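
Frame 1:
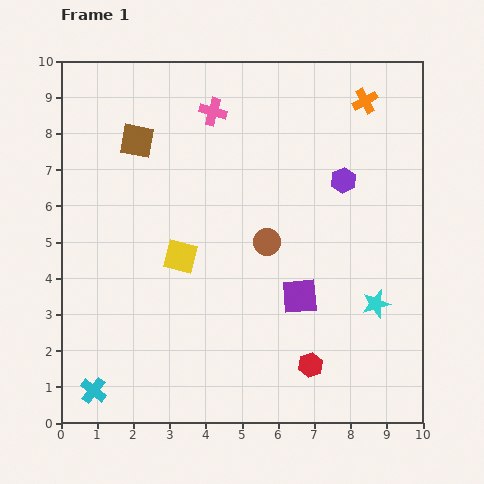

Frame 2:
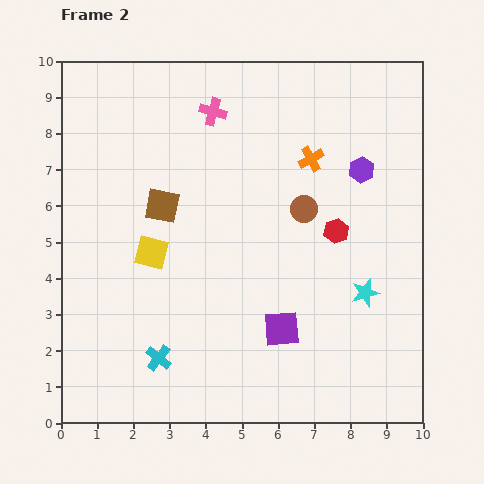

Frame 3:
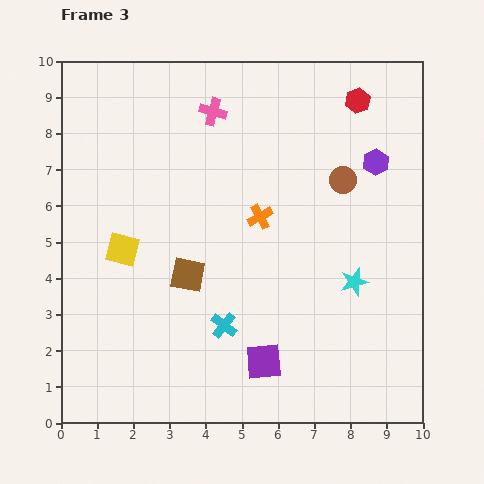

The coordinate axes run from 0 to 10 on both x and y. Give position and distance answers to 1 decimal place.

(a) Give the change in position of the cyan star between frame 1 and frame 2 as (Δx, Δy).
(-0.3, 0.3)

The cyan star was at (8.7, 3.3) in frame 1 and (8.4, 3.6) in frame 2.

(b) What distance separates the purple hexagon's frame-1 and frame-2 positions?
0.6

The purple hexagon moved from (7.8, 6.7) to (8.3, 7.0), a distance of √(0.5² + 0.3²) ≈ 0.6.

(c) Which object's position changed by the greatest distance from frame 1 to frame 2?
the red hexagon

(moved 3.8; next 2.2)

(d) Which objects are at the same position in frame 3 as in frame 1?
the pink cross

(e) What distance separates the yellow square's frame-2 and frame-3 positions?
0.8

The yellow square moved from (2.5, 4.7) to (1.7, 4.8), a distance of √(0.8² + 0.1²) ≈ 0.8.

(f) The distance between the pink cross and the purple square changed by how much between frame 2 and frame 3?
+0.7

Distance in frame 2: 6.3. Distance in frame 3: 7.0.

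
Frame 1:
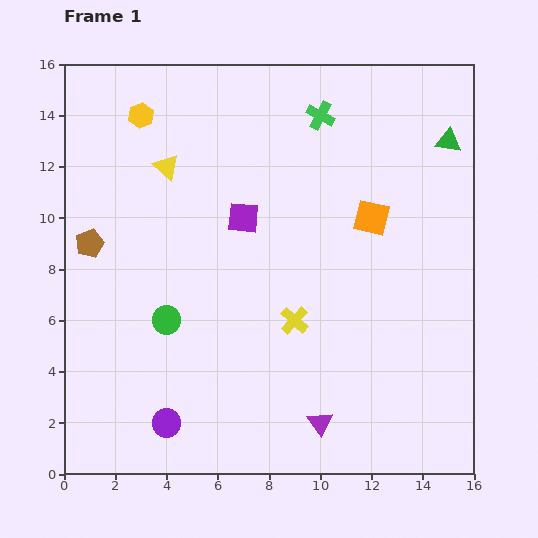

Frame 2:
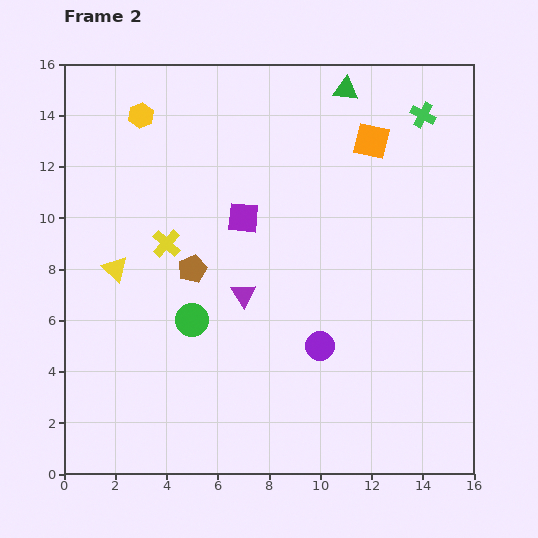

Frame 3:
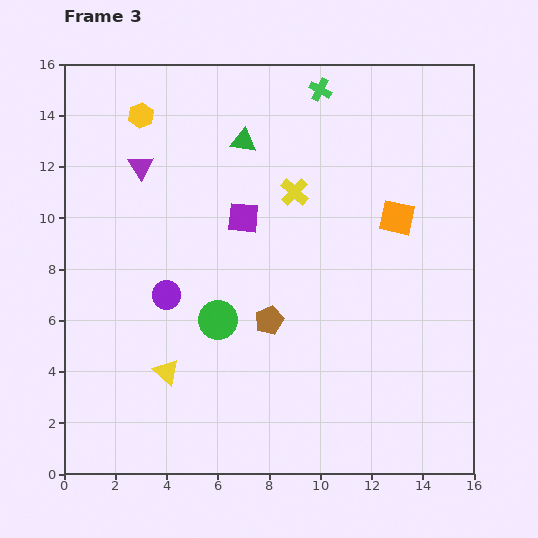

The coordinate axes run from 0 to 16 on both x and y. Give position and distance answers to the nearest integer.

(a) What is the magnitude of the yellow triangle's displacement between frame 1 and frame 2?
4

The yellow triangle moved from (4, 12) to (2, 8), a distance of √(2² + 4²) ≈ 4.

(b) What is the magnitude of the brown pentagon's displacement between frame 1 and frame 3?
8

The brown pentagon moved from (1, 9) to (8, 6), a distance of √(7² + 3²) ≈ 8.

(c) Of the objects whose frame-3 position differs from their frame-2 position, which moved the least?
the green circle

(moved 1)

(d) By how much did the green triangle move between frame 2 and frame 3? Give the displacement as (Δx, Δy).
(-4, -2)

The green triangle was at (11, 15) in frame 2 and (7, 13) in frame 3.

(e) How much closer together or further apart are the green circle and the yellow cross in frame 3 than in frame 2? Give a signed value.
+3

Distance in frame 2: 3. Distance in frame 3: 6.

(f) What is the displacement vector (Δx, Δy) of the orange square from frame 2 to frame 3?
(1, -3)

The orange square was at (12, 13) in frame 2 and (13, 10) in frame 3.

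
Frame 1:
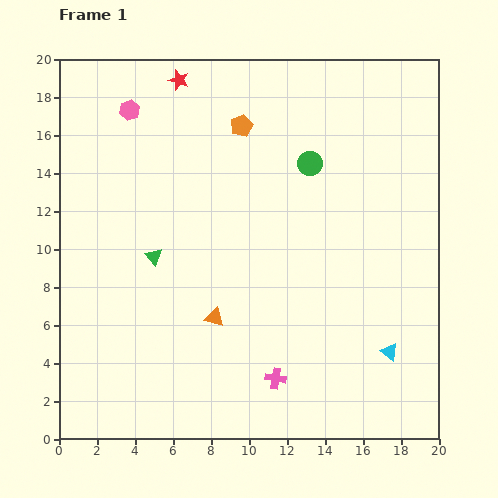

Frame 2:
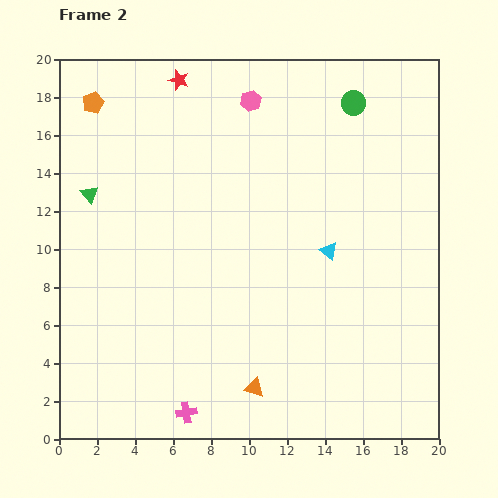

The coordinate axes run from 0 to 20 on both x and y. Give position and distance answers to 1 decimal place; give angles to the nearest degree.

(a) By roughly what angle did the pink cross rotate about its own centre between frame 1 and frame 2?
18° counter-clockwise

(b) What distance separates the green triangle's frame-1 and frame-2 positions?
4.7

The green triangle moved from (5.0, 9.6) to (1.6, 12.9), a distance of √(3.4² + 3.3²) ≈ 4.7.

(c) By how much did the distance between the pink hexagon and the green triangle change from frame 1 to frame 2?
+2.0

Distance in frame 1: 7.8. Distance in frame 2: 9.8.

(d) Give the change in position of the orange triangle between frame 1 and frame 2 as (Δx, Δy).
(2.1, -3.7)

The orange triangle was at (8.2, 6.4) in frame 1 and (10.3, 2.7) in frame 2.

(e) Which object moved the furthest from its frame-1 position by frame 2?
the orange pentagon

(moved 7.9; next 6.4)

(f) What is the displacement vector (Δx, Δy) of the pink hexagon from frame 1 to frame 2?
(6.4, 0.5)

The pink hexagon was at (3.7, 17.3) in frame 1 and (10.1, 17.8) in frame 2.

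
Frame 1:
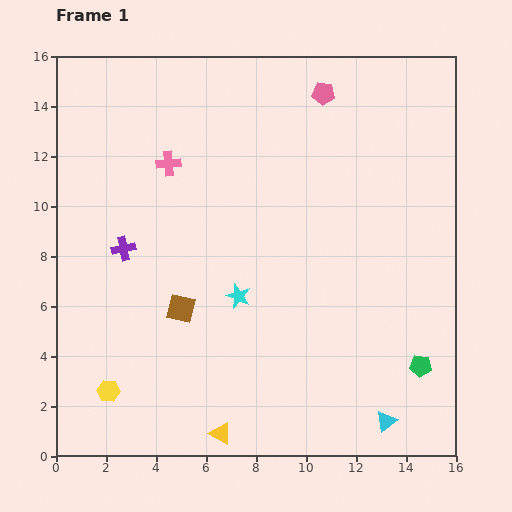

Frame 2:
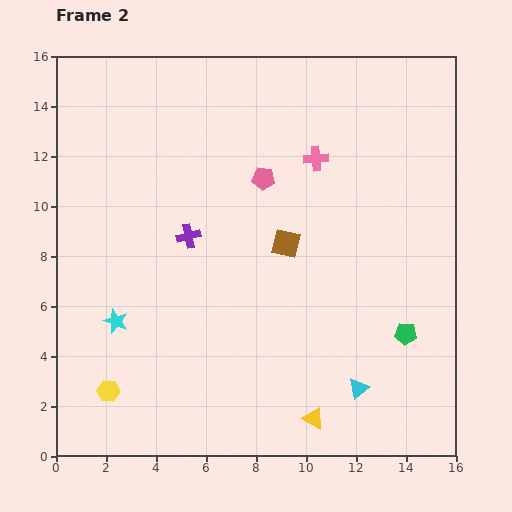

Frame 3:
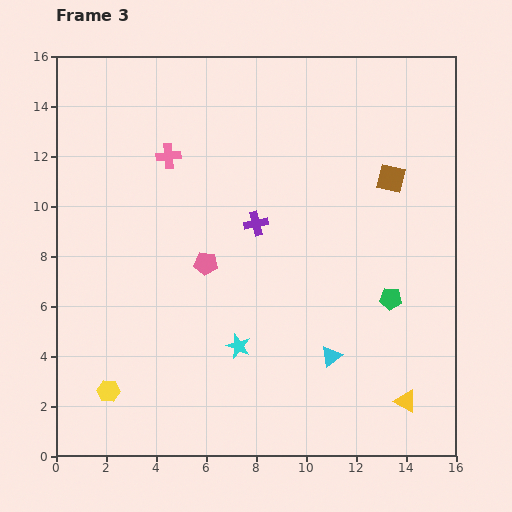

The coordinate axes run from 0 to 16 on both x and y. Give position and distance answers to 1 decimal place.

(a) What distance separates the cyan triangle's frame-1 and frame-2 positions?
1.7

The cyan triangle moved from (13.2, 1.4) to (12.1, 2.7), a distance of √(1.1² + 1.3²) ≈ 1.7.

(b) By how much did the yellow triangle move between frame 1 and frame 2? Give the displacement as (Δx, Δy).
(3.7, 0.6)

The yellow triangle was at (6.6, 0.9) in frame 1 and (10.3, 1.5) in frame 2.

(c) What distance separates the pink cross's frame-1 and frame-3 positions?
0.3

The pink cross moved from (4.5, 11.7) to (4.5, 12.0), a distance of √(0.0² + 0.3²) ≈ 0.3.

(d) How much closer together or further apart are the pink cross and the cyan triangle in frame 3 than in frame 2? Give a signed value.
+0.9

Distance in frame 2: 9.4. Distance in frame 3: 10.3.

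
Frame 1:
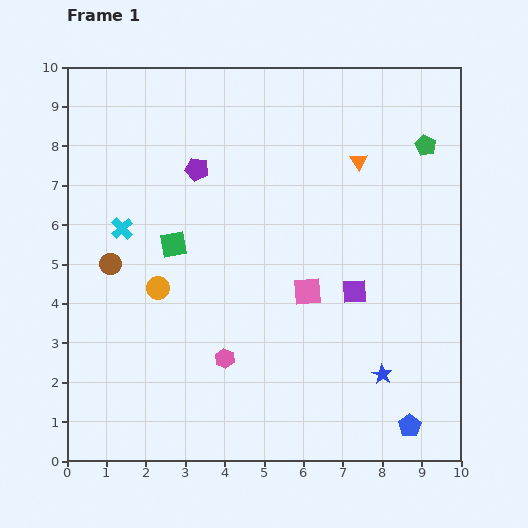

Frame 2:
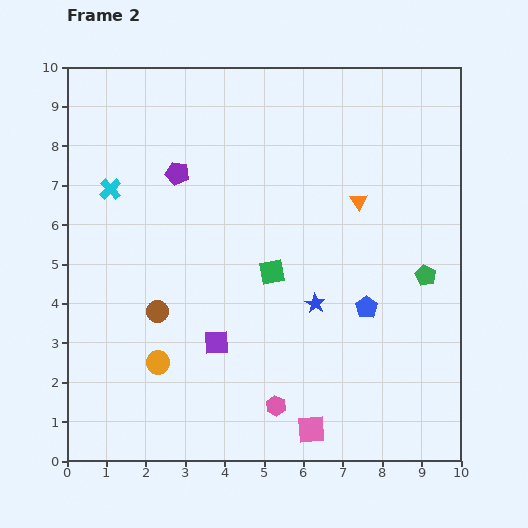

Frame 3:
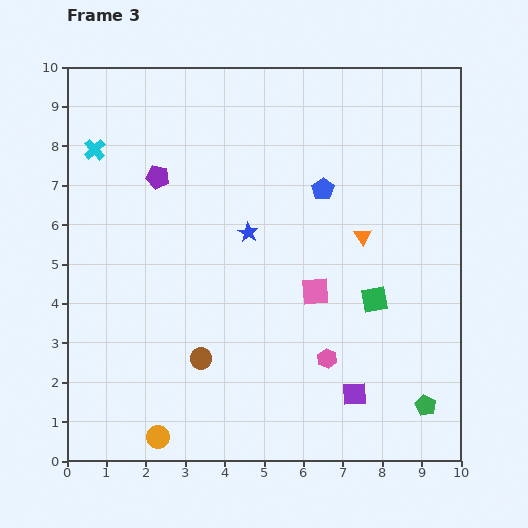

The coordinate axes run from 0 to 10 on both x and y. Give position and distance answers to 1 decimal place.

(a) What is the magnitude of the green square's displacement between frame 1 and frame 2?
2.6

The green square moved from (2.7, 5.5) to (5.2, 4.8), a distance of √(2.5² + 0.7²) ≈ 2.6.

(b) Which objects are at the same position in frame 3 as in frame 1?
none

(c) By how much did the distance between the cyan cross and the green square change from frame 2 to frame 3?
+3.5

Distance in frame 2: 4.6. Distance in frame 3: 8.1.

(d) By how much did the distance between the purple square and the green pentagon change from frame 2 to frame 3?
-3.8

Distance in frame 2: 5.6. Distance in frame 3: 1.8.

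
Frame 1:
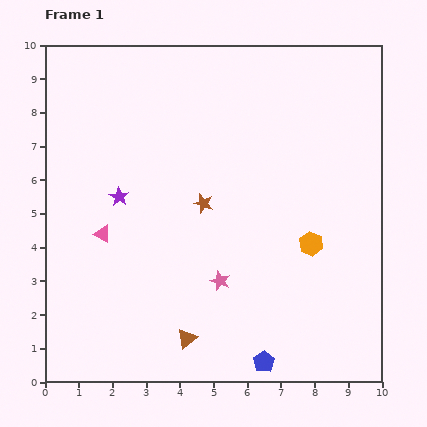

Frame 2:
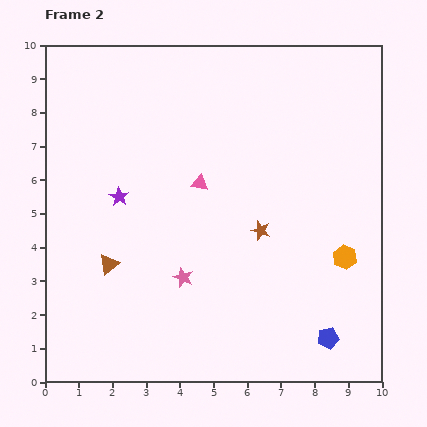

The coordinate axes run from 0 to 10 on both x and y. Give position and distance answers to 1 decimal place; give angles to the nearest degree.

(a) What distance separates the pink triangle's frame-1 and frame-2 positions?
3.3

The pink triangle moved from (1.7, 4.4) to (4.6, 5.9), a distance of √(2.9² + 1.5²) ≈ 3.3.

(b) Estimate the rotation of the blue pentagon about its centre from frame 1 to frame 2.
21° clockwise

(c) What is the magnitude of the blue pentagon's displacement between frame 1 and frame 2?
2.0

The blue pentagon moved from (6.5, 0.6) to (8.4, 1.3), a distance of √(1.9² + 0.7²) ≈ 2.0.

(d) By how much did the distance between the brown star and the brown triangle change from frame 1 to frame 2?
+0.6

Distance in frame 1: 4.0. Distance in frame 2: 4.6.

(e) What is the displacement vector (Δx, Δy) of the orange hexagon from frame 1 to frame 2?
(1.0, -0.4)

The orange hexagon was at (7.9, 4.1) in frame 1 and (8.9, 3.7) in frame 2.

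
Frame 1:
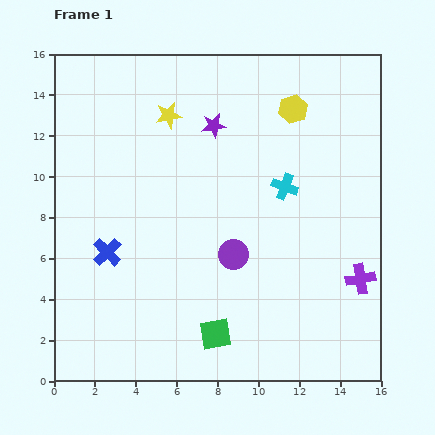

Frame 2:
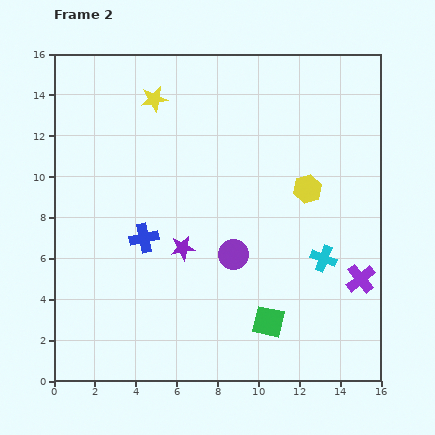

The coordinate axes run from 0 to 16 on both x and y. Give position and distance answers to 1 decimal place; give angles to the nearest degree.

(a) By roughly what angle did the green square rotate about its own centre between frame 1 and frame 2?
22° clockwise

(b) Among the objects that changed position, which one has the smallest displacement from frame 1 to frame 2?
the yellow star

(moved 1.1)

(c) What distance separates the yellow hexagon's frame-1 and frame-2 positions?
4.0

The yellow hexagon moved from (11.7, 13.3) to (12.4, 9.4), a distance of √(0.7² + 3.9²) ≈ 4.0.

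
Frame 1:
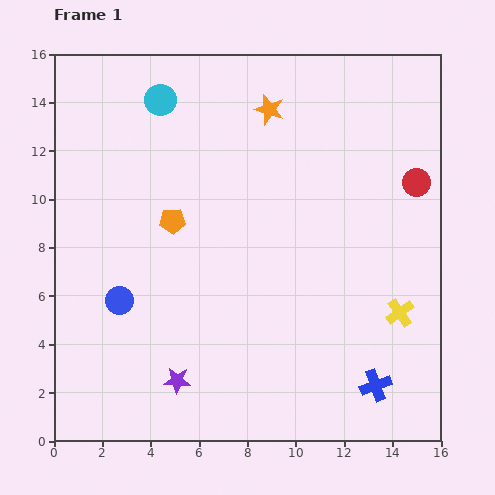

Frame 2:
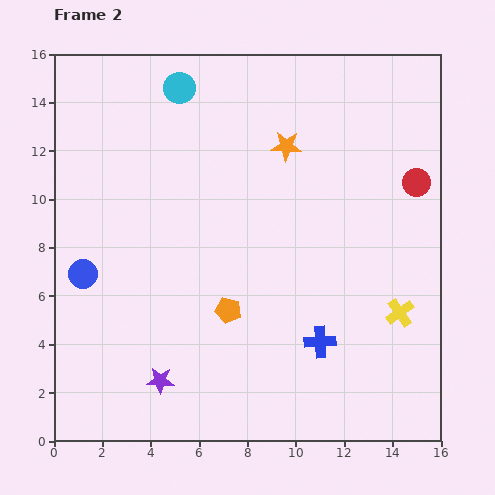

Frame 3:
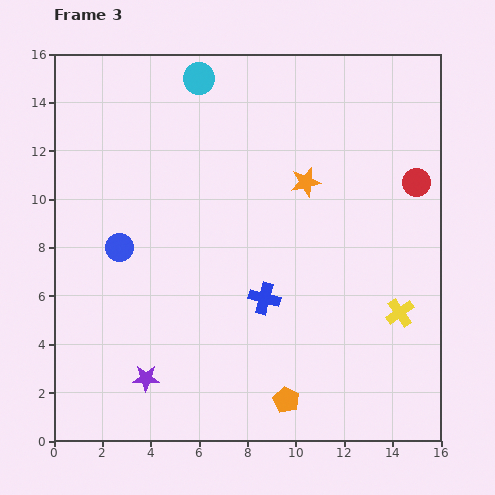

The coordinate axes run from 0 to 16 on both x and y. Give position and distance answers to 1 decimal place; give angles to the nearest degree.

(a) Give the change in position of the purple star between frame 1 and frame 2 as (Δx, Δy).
(-0.7, 0.0)

The purple star was at (5.1, 2.5) in frame 1 and (4.4, 2.5) in frame 2.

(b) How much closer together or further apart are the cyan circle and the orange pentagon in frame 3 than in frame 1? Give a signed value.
+8.8

Distance in frame 1: 5.0. Distance in frame 3: 13.8.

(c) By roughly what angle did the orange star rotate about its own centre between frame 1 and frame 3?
30° counter-clockwise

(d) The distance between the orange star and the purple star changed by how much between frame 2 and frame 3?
-0.6

Distance in frame 2: 11.0. Distance in frame 3: 10.4.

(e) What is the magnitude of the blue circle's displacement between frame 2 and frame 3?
1.9

The blue circle moved from (1.2, 6.9) to (2.7, 8.0), a distance of √(1.5² + 1.1²) ≈ 1.9.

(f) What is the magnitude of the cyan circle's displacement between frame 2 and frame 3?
0.9

The cyan circle moved from (5.2, 14.6) to (6.0, 15.0), a distance of √(0.8² + 0.4²) ≈ 0.9.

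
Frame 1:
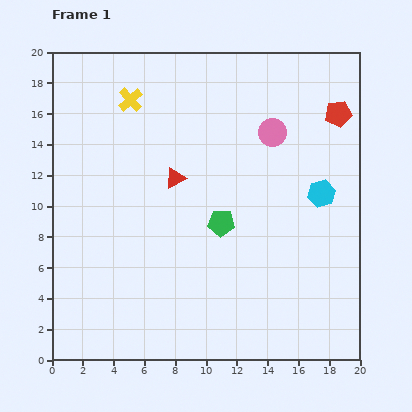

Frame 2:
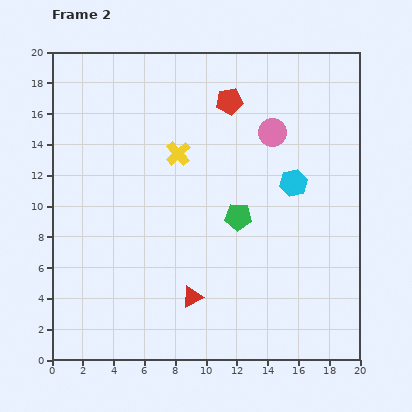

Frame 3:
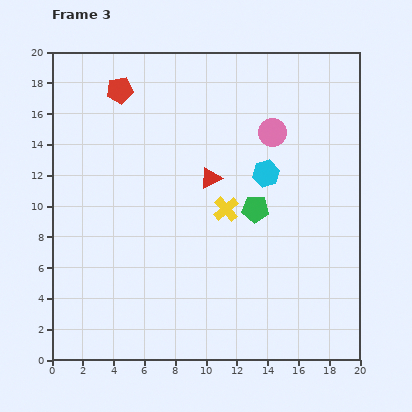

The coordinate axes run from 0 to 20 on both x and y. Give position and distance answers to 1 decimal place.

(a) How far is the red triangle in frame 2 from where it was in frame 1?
7.8

The red triangle moved from (8.0, 11.8) to (9.1, 4.1), a distance of √(1.1² + 7.7²) ≈ 7.8.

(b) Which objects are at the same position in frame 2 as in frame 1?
the pink circle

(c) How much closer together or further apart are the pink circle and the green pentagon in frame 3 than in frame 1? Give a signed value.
-1.7

Distance in frame 1: 6.8. Distance in frame 3: 5.1.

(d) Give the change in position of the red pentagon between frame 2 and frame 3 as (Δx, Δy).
(-7.1, 0.7)

The red pentagon was at (11.5, 16.8) in frame 2 and (4.4, 17.5) in frame 3.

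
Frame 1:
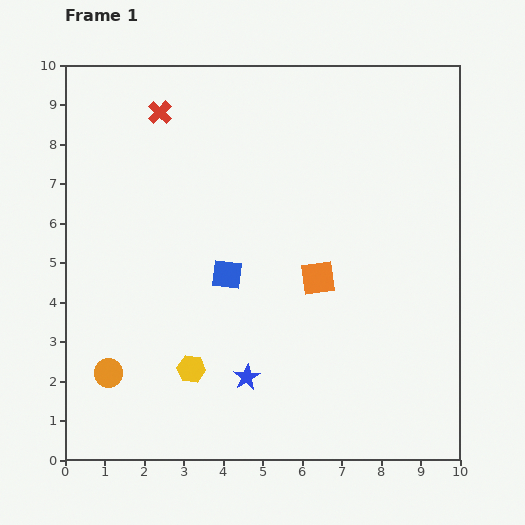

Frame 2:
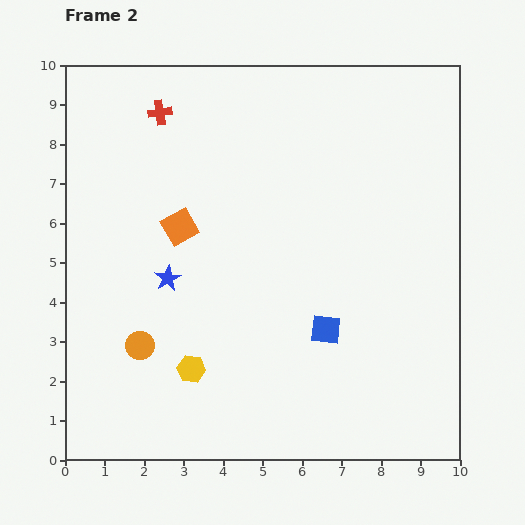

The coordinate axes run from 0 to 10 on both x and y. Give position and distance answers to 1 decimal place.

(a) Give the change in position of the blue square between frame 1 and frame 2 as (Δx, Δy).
(2.5, -1.4)

The blue square was at (4.1, 4.7) in frame 1 and (6.6, 3.3) in frame 2.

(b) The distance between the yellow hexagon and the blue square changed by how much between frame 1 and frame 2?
+0.9

Distance in frame 1: 2.6. Distance in frame 2: 3.5.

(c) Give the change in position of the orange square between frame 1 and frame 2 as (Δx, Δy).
(-3.5, 1.3)

The orange square was at (6.4, 4.6) in frame 1 and (2.9, 5.9) in frame 2.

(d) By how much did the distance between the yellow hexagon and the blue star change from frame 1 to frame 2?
+1.0

Distance in frame 1: 1.4. Distance in frame 2: 2.4.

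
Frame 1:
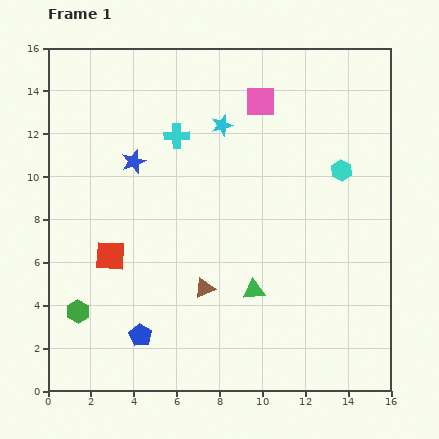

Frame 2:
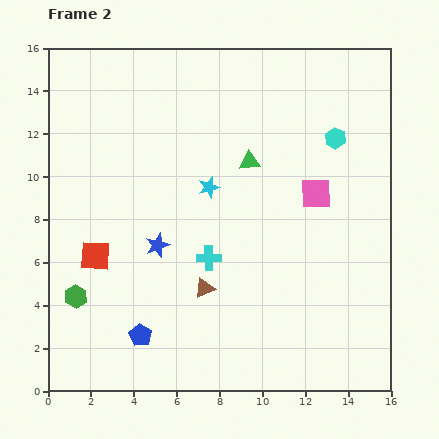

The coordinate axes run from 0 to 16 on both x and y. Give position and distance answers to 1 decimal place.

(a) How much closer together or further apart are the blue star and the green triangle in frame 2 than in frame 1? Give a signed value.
-2.4

Distance in frame 1: 8.2. Distance in frame 2: 5.8.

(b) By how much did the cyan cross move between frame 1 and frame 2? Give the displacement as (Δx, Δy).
(1.5, -5.7)

The cyan cross was at (6.0, 11.9) in frame 1 and (7.5, 6.2) in frame 2.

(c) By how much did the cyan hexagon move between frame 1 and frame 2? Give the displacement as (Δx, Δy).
(-0.3, 1.5)

The cyan hexagon was at (13.7, 10.3) in frame 1 and (13.4, 11.8) in frame 2.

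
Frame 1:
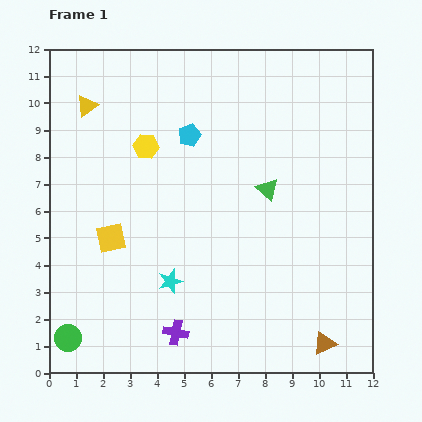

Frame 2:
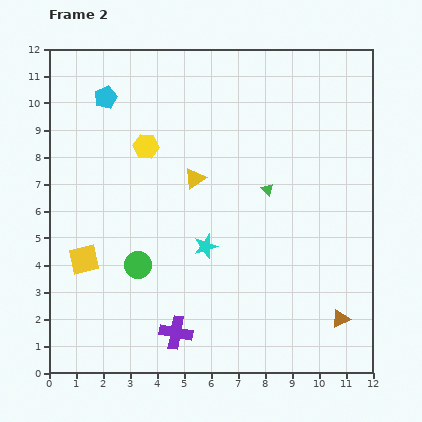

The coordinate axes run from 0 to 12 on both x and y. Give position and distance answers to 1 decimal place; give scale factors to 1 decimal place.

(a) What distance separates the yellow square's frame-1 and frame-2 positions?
1.3

The yellow square moved from (2.3, 5.0) to (1.3, 4.2), a distance of √(1.0² + 0.8²) ≈ 1.3.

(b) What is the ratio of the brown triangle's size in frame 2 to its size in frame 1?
0.8×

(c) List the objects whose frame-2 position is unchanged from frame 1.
the purple cross, the green triangle, the yellow hexagon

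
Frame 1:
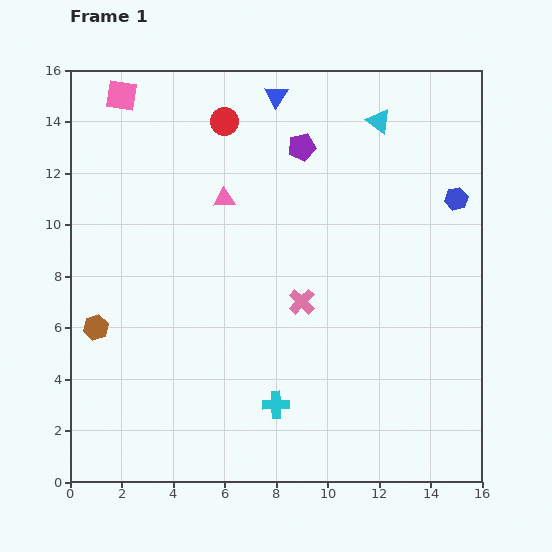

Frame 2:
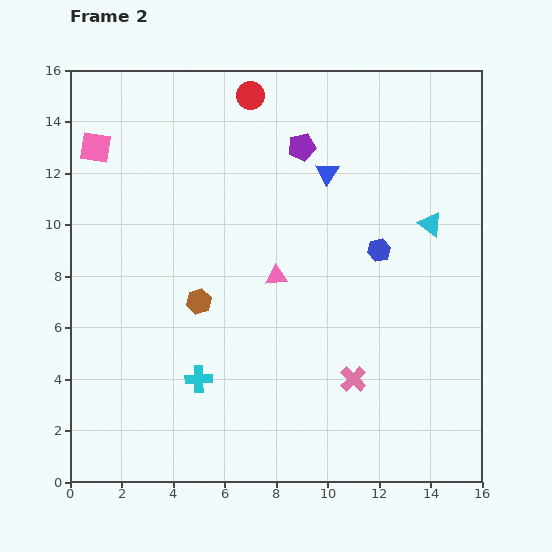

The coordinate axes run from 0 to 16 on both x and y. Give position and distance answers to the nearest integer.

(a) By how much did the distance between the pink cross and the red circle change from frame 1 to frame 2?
+4

Distance in frame 1: 8. Distance in frame 2: 12.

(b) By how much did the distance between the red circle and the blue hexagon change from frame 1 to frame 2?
-1

Distance in frame 1: 9. Distance in frame 2: 8.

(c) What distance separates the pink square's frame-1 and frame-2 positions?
2

The pink square moved from (2, 15) to (1, 13), a distance of √(1² + 2²) ≈ 2.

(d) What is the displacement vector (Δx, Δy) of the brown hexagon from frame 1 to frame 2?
(4, 1)

The brown hexagon was at (1, 6) in frame 1 and (5, 7) in frame 2.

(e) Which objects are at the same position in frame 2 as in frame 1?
the purple pentagon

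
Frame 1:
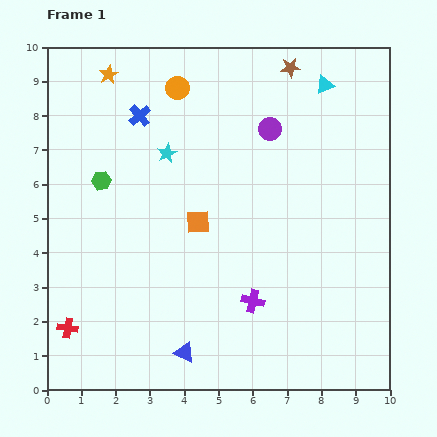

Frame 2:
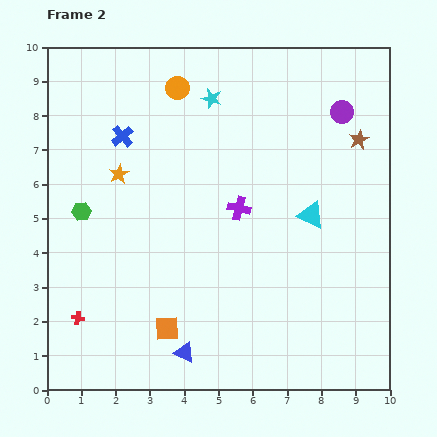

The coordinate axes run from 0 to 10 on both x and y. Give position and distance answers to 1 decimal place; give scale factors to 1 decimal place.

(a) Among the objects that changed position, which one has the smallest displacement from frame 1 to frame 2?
the red cross

(moved 0.4)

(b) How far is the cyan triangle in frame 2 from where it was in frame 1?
3.8

The cyan triangle moved from (8.1, 8.9) to (7.7, 5.1), a distance of √(0.4² + 3.8²) ≈ 3.8.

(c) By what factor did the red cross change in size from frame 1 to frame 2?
0.6×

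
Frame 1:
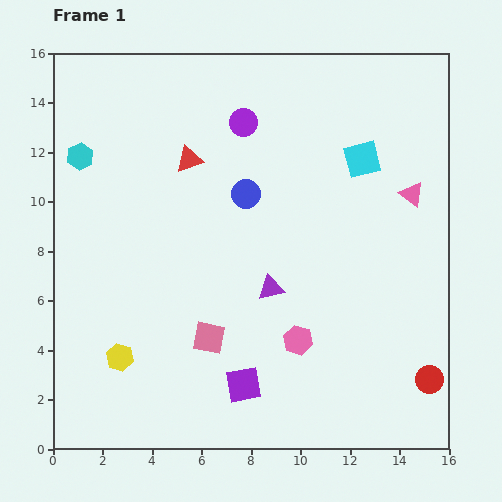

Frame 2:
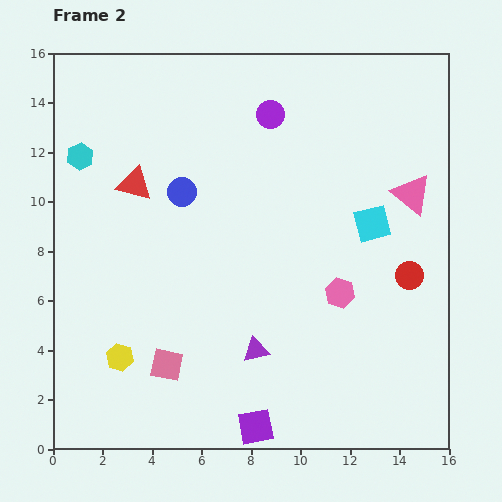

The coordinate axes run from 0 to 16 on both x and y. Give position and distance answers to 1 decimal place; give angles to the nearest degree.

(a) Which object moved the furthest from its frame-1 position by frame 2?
the red circle

(moved 4.3; next 2.6)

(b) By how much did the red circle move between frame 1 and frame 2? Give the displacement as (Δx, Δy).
(-0.8, 4.2)

The red circle was at (15.2, 2.8) in frame 1 and (14.4, 7.0) in frame 2.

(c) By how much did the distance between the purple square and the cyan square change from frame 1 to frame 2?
-0.8

Distance in frame 1: 10.3. Distance in frame 2: 9.5.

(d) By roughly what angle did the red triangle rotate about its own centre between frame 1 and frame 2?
31° clockwise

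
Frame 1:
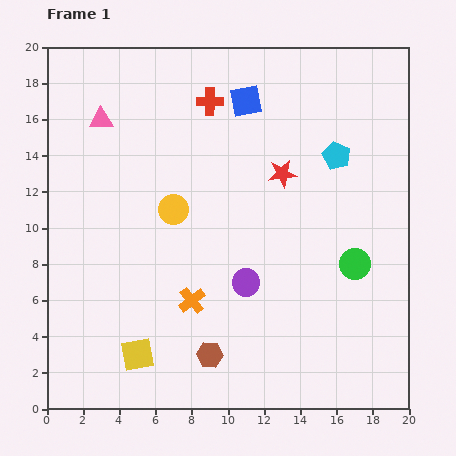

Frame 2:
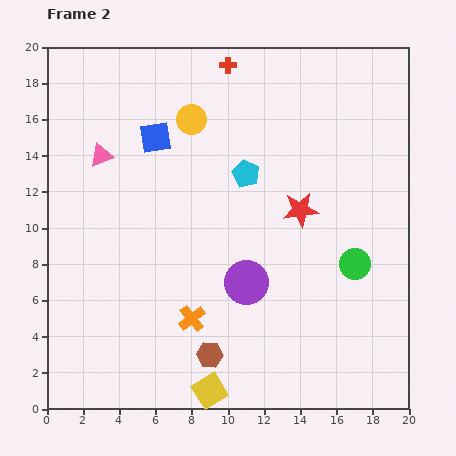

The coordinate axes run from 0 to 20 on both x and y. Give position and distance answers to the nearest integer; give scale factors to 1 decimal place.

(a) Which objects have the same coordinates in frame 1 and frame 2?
the green circle, the brown hexagon, the purple circle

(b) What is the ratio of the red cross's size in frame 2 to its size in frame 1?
0.6×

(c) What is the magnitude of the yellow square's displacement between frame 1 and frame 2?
4

The yellow square moved from (5, 3) to (9, 1), a distance of √(4² + 2²) ≈ 4.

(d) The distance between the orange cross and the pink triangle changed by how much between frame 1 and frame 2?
-1

Distance in frame 1: 11. Distance in frame 2: 10.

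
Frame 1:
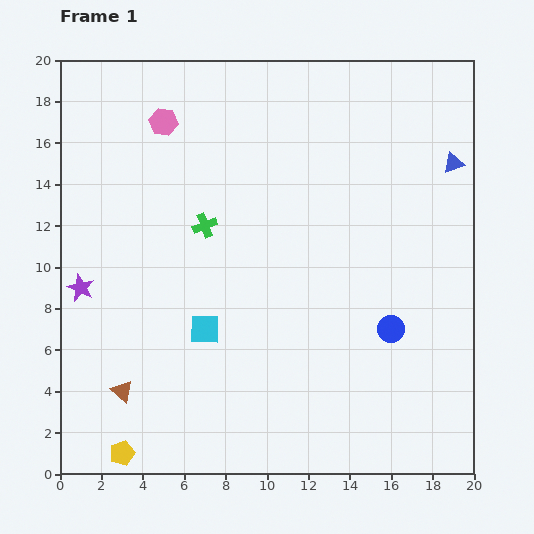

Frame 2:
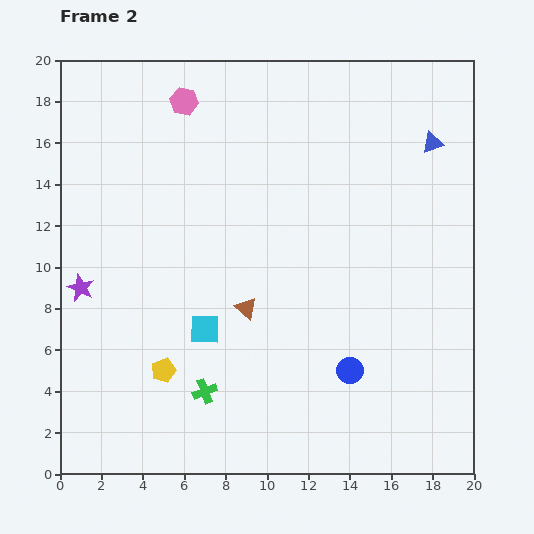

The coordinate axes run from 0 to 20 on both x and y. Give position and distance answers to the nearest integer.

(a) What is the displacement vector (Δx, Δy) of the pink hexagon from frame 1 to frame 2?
(1, 1)

The pink hexagon was at (5, 17) in frame 1 and (6, 18) in frame 2.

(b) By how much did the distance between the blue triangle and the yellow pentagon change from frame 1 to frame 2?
-4

Distance in frame 1: 21. Distance in frame 2: 17.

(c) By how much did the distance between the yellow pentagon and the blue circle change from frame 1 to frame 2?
-5

Distance in frame 1: 14. Distance in frame 2: 9.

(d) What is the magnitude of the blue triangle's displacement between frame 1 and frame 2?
1

The blue triangle moved from (19, 15) to (18, 16), a distance of √(1² + 1²) ≈ 1.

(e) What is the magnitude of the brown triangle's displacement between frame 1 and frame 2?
7

The brown triangle moved from (3, 4) to (9, 8), a distance of √(6² + 4²) ≈ 7.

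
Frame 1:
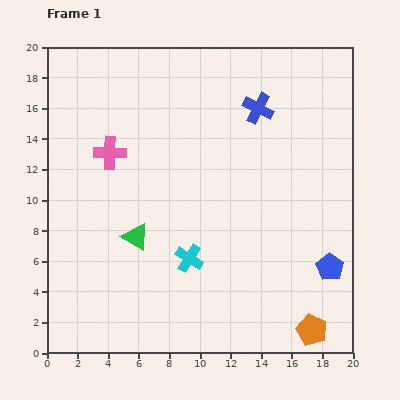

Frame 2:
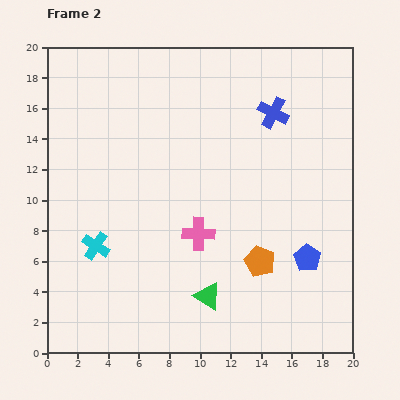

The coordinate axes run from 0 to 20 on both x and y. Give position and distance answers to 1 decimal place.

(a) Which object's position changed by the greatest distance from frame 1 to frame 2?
the pink cross

(moved 7.9; next 6.2)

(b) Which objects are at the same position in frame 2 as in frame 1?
none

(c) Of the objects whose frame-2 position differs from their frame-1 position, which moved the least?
the blue cross

(moved 1.0)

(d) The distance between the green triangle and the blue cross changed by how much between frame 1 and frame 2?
+1.1

Distance in frame 1: 11.6. Distance in frame 2: 12.7.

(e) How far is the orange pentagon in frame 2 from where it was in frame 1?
5.6

The orange pentagon moved from (17.3, 1.5) to (13.9, 6.0), a distance of √(3.4² + 4.5²) ≈ 5.6.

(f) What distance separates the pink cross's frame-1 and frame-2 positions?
7.9

The pink cross moved from (4.1, 13.1) to (9.9, 7.8), a distance of √(5.8² + 5.3²) ≈ 7.9.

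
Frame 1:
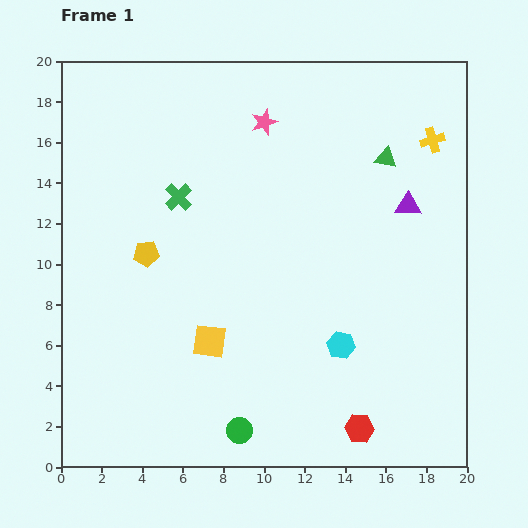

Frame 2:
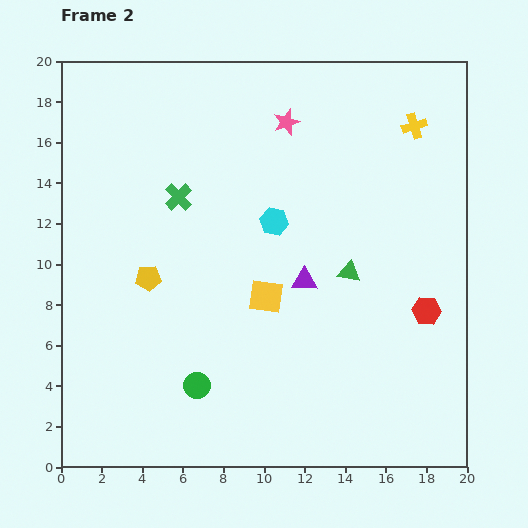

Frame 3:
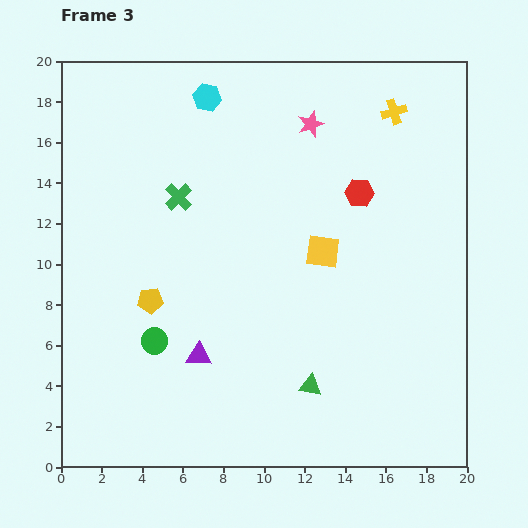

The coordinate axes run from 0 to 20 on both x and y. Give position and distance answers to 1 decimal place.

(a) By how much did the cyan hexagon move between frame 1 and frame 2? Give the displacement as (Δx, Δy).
(-3.3, 6.1)

The cyan hexagon was at (13.8, 6.0) in frame 1 and (10.5, 12.1) in frame 2.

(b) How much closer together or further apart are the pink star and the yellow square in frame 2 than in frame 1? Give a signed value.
-2.4

Distance in frame 1: 11.1. Distance in frame 2: 8.7.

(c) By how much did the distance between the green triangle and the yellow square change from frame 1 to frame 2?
-8.2

Distance in frame 1: 12.5. Distance in frame 2: 4.3.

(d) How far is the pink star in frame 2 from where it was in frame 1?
1.1

The pink star moved from (10.0, 17.0) to (11.1, 17.0), a distance of √(1.1² + 0.0²) ≈ 1.1.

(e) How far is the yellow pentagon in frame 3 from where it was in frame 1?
2.3

The yellow pentagon moved from (4.2, 10.5) to (4.4, 8.2), a distance of √(0.2² + 2.3²) ≈ 2.3.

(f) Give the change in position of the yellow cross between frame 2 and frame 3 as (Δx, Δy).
(-1.0, 0.7)

The yellow cross was at (17.4, 16.8) in frame 2 and (16.4, 17.5) in frame 3.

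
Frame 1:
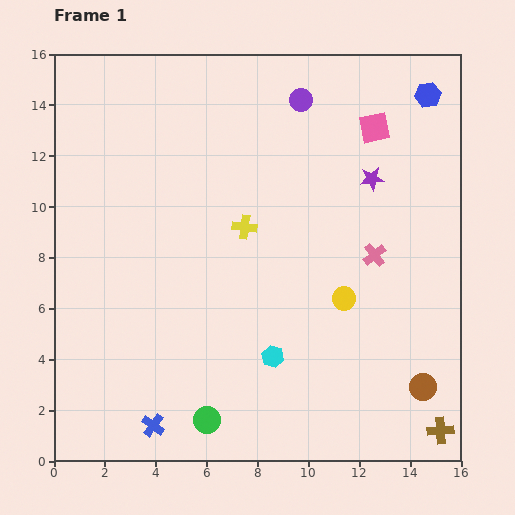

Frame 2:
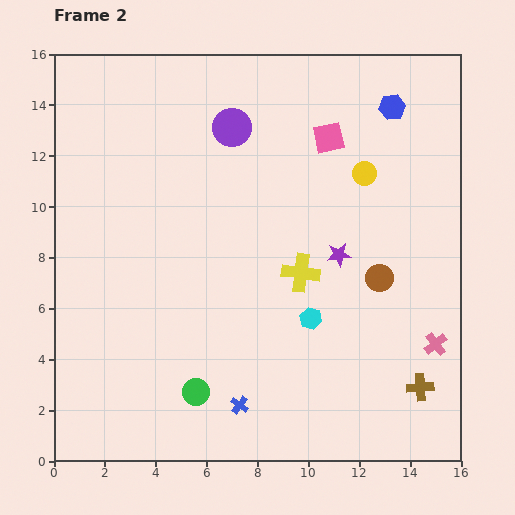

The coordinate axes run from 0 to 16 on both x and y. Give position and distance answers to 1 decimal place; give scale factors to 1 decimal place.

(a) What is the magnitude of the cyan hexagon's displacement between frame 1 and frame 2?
2.1

The cyan hexagon moved from (8.6, 4.1) to (10.1, 5.6), a distance of √(1.5² + 1.5²) ≈ 2.1.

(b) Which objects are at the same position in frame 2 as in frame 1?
none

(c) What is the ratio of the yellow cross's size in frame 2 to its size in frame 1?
1.6×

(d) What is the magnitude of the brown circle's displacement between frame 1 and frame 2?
4.6

The brown circle moved from (14.5, 2.9) to (12.8, 7.2), a distance of √(1.7² + 4.3²) ≈ 4.6.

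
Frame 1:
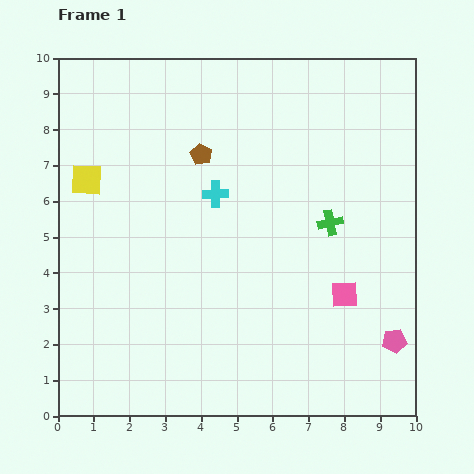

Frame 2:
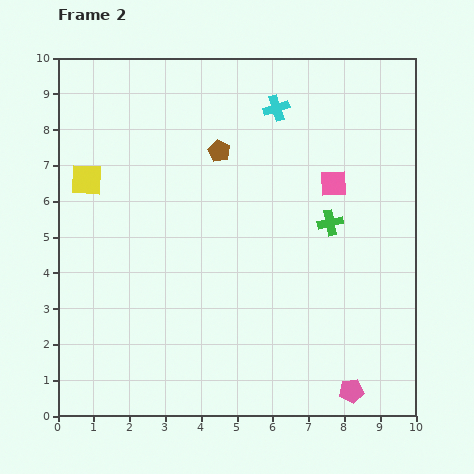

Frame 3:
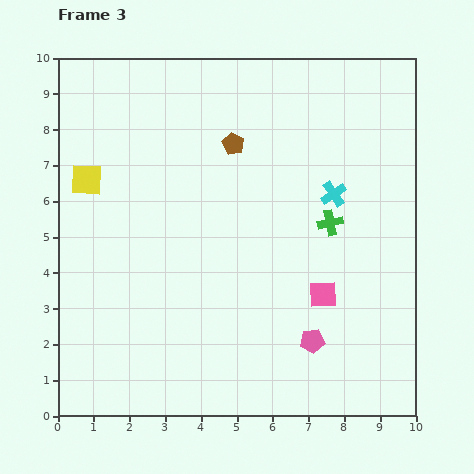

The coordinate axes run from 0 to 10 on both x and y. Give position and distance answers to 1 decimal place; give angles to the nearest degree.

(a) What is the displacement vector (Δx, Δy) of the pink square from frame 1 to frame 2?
(-0.3, 3.1)

The pink square was at (8.0, 3.4) in frame 1 and (7.7, 6.5) in frame 2.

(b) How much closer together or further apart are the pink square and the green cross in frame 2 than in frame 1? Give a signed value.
-0.9

Distance in frame 1: 2.0. Distance in frame 2: 1.1.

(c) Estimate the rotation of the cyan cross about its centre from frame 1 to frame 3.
33° counter-clockwise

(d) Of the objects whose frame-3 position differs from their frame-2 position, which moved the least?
the brown pentagon

(moved 0.4)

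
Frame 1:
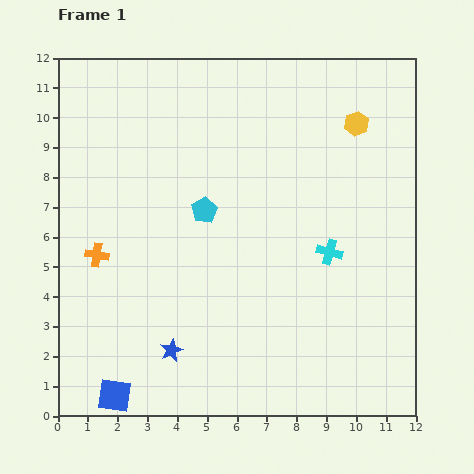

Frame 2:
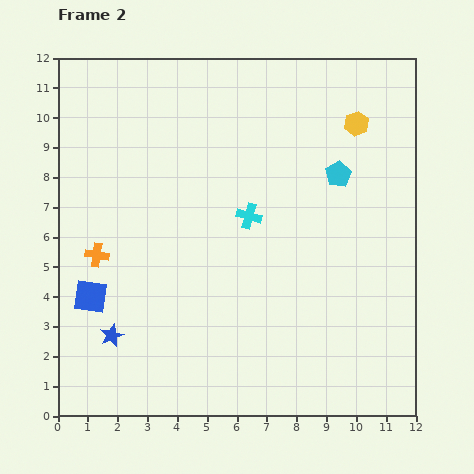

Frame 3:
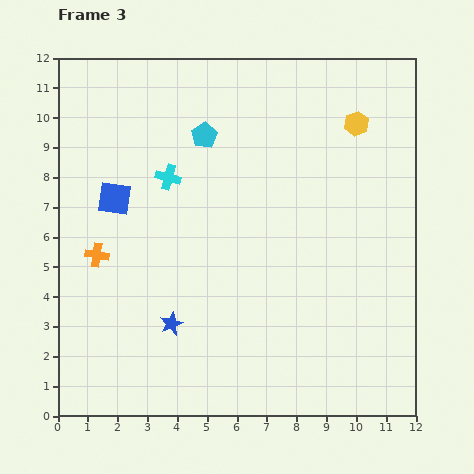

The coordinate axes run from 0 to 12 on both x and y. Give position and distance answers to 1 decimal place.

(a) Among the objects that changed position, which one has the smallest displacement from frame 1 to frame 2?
the blue star

(moved 2.1)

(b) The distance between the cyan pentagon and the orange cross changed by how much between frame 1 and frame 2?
+4.6

Distance in frame 1: 3.9. Distance in frame 2: 8.5.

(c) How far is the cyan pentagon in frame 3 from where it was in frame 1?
2.5

The cyan pentagon moved from (4.9, 6.9) to (4.9, 9.4), a distance of √(0.0² + 2.5²) ≈ 2.5.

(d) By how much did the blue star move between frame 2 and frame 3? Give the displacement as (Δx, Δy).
(2.0, 0.4)

The blue star was at (1.8, 2.7) in frame 2 and (3.8, 3.1) in frame 3.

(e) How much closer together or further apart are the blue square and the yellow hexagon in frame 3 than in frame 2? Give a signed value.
-2.1

Distance in frame 2: 10.6. Distance in frame 3: 8.5.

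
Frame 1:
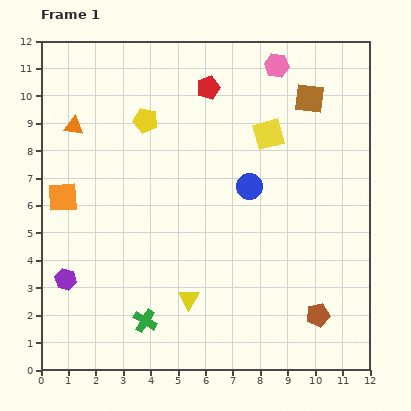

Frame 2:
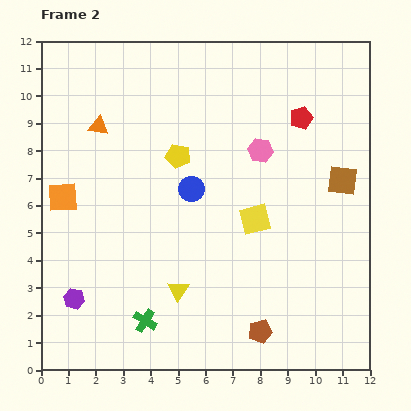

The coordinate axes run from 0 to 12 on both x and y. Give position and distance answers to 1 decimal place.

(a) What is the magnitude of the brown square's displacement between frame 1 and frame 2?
3.2

The brown square moved from (9.8, 9.9) to (11.0, 6.9), a distance of √(1.2² + 3.0²) ≈ 3.2.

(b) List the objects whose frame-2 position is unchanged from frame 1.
the orange square, the green cross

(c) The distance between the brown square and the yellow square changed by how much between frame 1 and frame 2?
+1.5

Distance in frame 1: 2.0. Distance in frame 2: 3.5.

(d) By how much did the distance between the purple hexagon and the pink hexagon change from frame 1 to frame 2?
-2.3

Distance in frame 1: 11.0. Distance in frame 2: 8.7.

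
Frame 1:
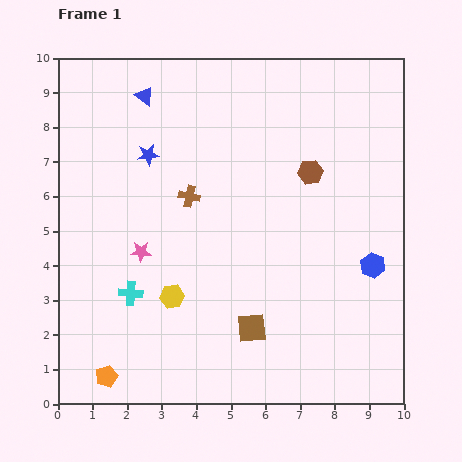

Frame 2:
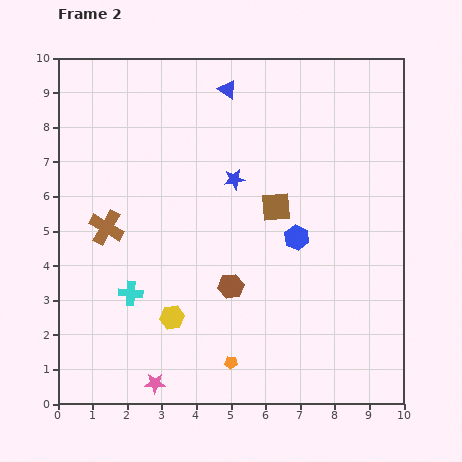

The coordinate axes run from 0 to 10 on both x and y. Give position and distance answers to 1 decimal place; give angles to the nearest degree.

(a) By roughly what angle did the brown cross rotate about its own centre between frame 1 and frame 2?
17° clockwise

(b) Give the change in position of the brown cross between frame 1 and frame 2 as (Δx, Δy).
(-2.4, -0.9)

The brown cross was at (3.8, 6.0) in frame 1 and (1.4, 5.1) in frame 2.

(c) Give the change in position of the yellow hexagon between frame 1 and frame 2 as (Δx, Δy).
(0.0, -0.6)

The yellow hexagon was at (3.3, 3.1) in frame 1 and (3.3, 2.5) in frame 2.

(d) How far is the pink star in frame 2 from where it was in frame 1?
3.8

The pink star moved from (2.4, 4.4) to (2.8, 0.6), a distance of √(0.4² + 3.8²) ≈ 3.8.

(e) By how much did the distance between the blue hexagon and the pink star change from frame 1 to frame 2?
-0.8

Distance in frame 1: 6.7. Distance in frame 2: 5.9.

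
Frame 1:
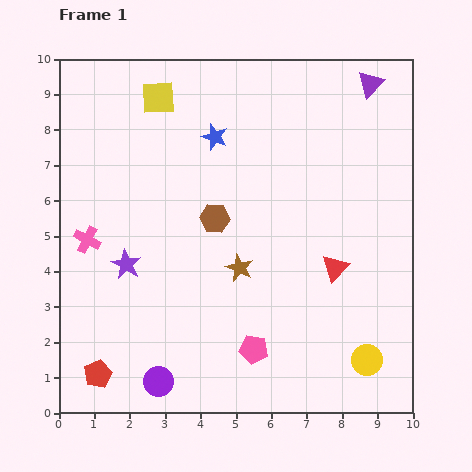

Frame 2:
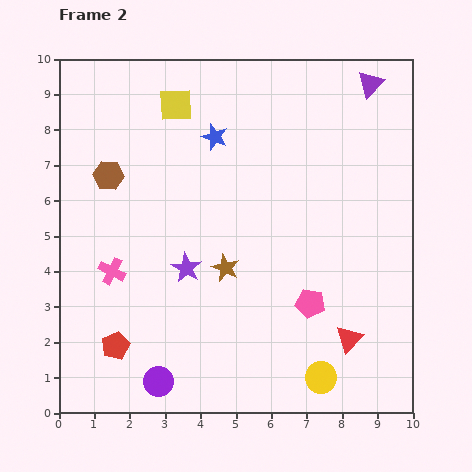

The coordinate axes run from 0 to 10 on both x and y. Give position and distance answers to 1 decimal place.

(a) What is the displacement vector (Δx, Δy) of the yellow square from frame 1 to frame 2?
(0.5, -0.2)

The yellow square was at (2.8, 8.9) in frame 1 and (3.3, 8.7) in frame 2.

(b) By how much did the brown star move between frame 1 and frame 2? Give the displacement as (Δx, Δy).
(-0.4, 0.0)

The brown star was at (5.1, 4.1) in frame 1 and (4.7, 4.1) in frame 2.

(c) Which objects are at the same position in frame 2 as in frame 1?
the purple triangle, the blue star, the purple circle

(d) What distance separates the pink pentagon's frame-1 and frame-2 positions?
2.1

The pink pentagon moved from (5.5, 1.8) to (7.1, 3.1), a distance of √(1.6² + 1.3²) ≈ 2.1.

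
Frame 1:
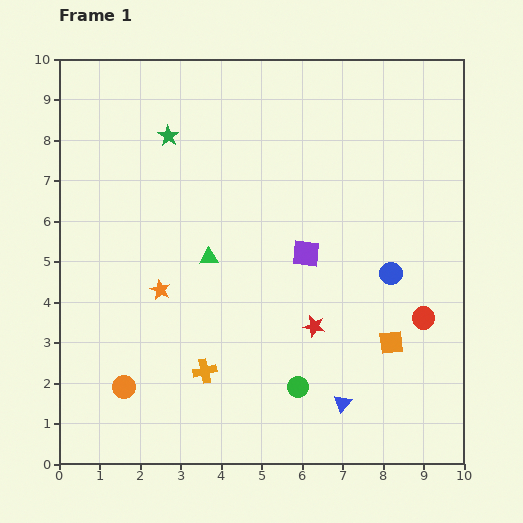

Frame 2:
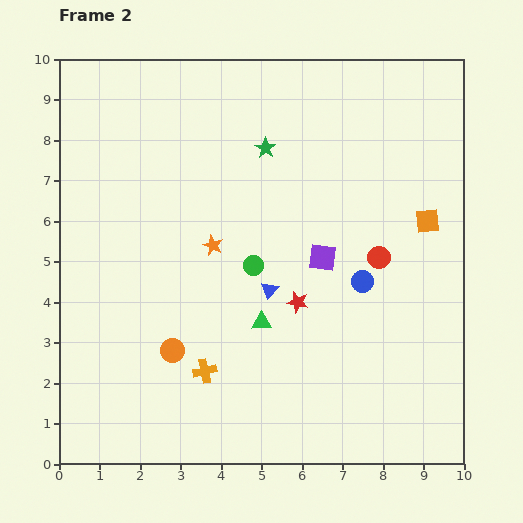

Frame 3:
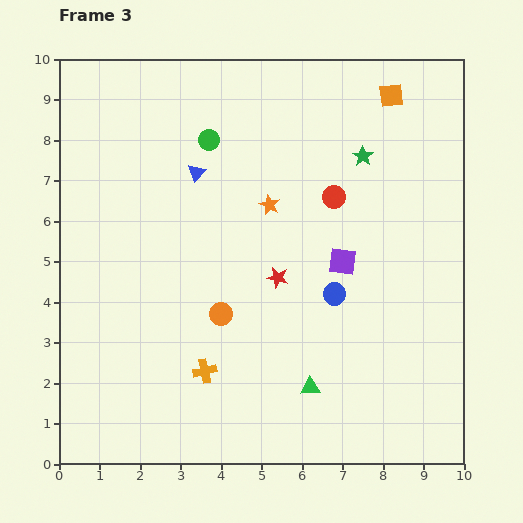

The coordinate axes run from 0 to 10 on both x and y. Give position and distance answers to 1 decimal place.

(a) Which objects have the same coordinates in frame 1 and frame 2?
the orange cross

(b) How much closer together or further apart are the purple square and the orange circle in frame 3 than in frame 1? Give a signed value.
-2.3

Distance in frame 1: 5.6. Distance in frame 3: 3.3.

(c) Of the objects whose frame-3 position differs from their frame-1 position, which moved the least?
the purple square

(moved 0.9)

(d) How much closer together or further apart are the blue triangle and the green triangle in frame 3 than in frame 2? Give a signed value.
+5.2

Distance in frame 2: 0.8. Distance in frame 3: 6.0.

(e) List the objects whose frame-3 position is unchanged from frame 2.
the orange cross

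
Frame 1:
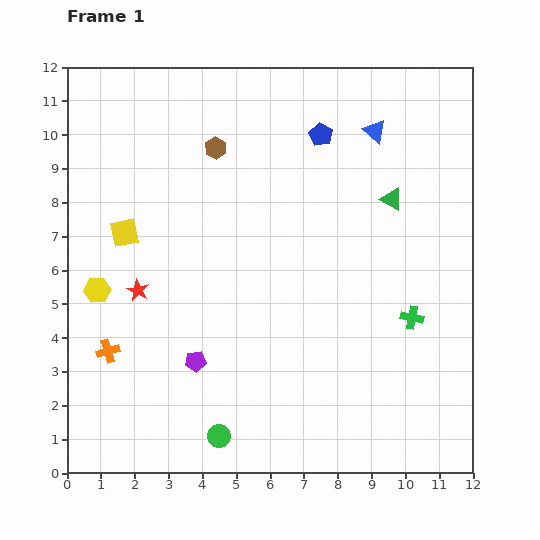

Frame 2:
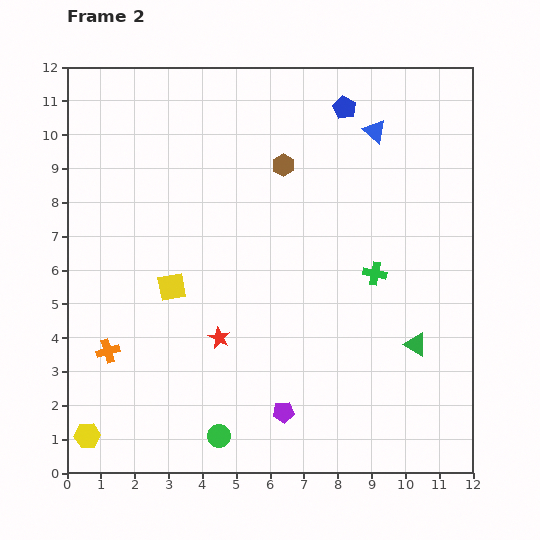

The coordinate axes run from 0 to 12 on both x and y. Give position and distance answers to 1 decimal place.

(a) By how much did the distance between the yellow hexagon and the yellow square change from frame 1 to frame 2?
+3.2

Distance in frame 1: 1.9. Distance in frame 2: 5.1.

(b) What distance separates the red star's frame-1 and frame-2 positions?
2.8

The red star moved from (2.1, 5.4) to (4.5, 4.0), a distance of √(2.4² + 1.4²) ≈ 2.8.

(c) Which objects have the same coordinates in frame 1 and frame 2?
the orange cross, the blue triangle, the green circle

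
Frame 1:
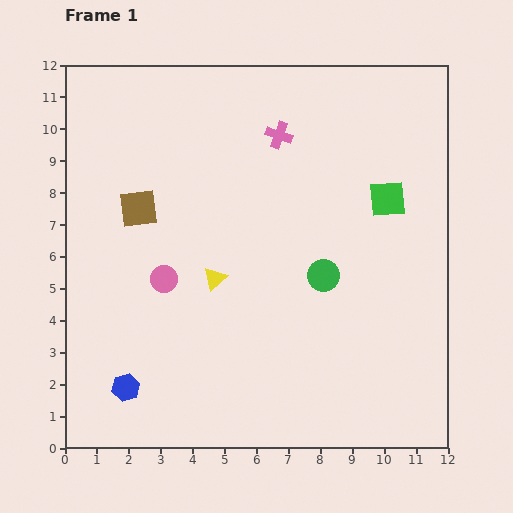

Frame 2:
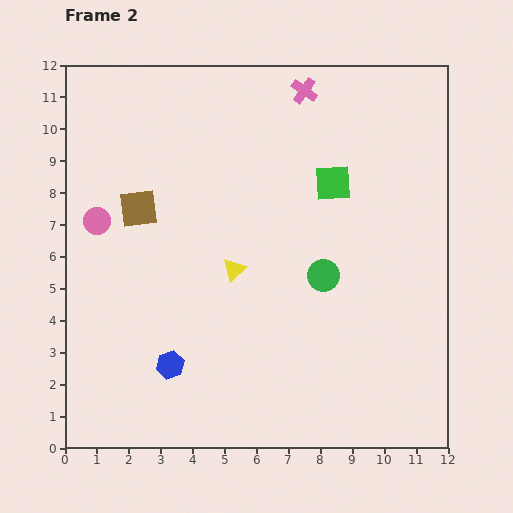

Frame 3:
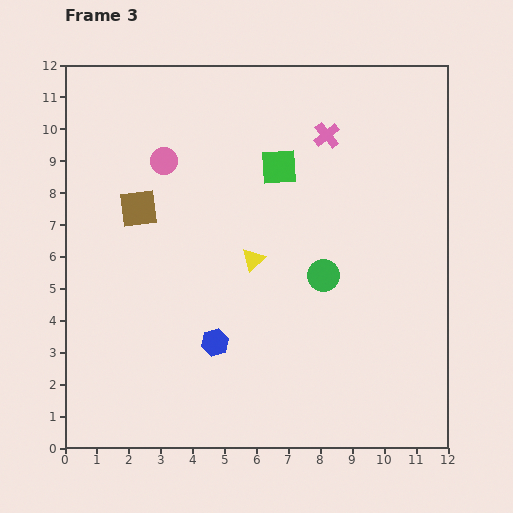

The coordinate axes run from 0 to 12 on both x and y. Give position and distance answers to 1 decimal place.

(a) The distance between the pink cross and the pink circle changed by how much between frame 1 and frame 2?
+1.9

Distance in frame 1: 5.8. Distance in frame 2: 7.7.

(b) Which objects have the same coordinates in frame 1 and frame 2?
the green circle, the brown square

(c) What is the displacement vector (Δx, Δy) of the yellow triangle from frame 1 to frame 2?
(0.6, 0.3)

The yellow triangle was at (4.7, 5.3) in frame 1 and (5.3, 5.6) in frame 2.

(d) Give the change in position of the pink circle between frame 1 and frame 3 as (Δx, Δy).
(0.0, 3.7)

The pink circle was at (3.1, 5.3) in frame 1 and (3.1, 9.0) in frame 3.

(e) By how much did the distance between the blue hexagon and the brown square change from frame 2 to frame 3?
-0.2

Distance in frame 2: 5.0. Distance in frame 3: 4.8.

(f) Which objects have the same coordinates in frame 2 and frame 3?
the green circle, the brown square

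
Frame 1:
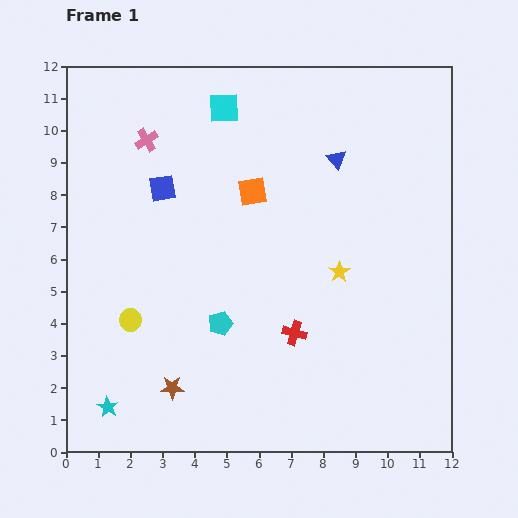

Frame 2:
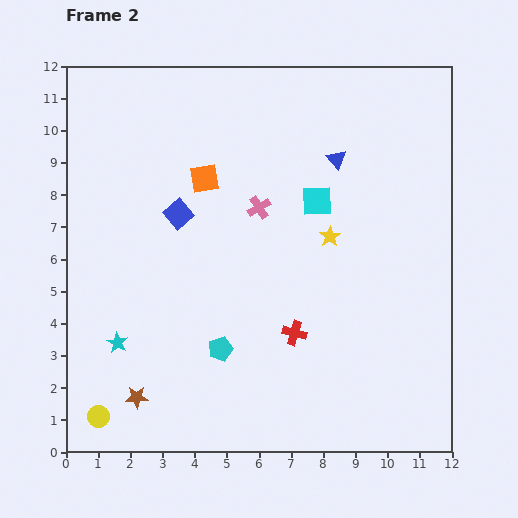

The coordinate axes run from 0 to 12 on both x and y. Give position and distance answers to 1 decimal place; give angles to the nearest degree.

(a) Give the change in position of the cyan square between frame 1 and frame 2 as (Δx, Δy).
(2.9, -2.9)

The cyan square was at (4.9, 10.7) in frame 1 and (7.8, 7.8) in frame 2.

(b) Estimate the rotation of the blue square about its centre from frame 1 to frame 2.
31° counter-clockwise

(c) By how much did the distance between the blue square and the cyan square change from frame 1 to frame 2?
+1.2

Distance in frame 1: 3.1. Distance in frame 2: 4.3.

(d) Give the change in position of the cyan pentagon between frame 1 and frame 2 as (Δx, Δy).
(0.0, -0.8)

The cyan pentagon was at (4.8, 4.0) in frame 1 and (4.8, 3.2) in frame 2.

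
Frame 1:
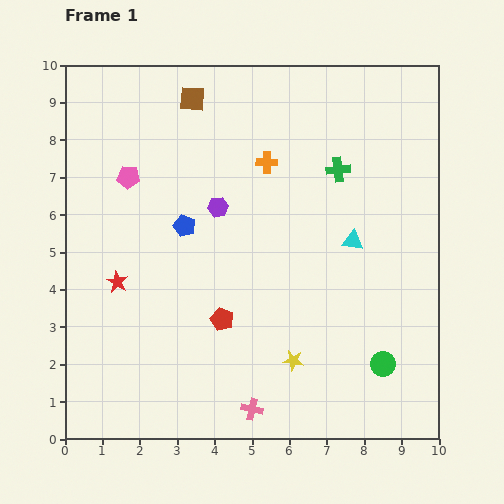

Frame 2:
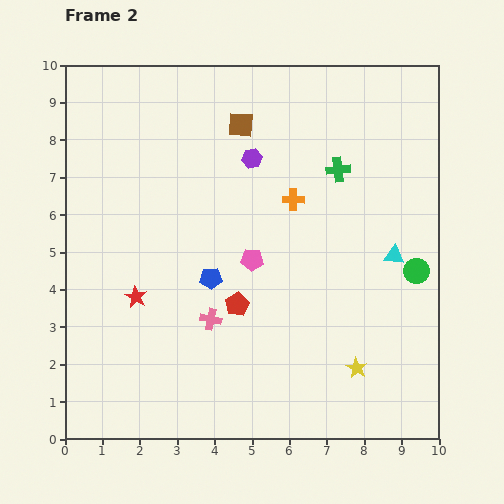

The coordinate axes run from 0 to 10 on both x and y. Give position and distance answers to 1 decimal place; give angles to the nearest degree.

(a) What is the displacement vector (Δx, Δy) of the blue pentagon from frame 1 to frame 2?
(0.7, -1.4)

The blue pentagon was at (3.2, 5.7) in frame 1 and (3.9, 4.3) in frame 2.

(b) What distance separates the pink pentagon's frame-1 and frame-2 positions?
4.0

The pink pentagon moved from (1.7, 7.0) to (5.0, 4.8), a distance of √(3.3² + 2.2²) ≈ 4.0.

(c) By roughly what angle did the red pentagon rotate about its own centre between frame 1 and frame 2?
21° clockwise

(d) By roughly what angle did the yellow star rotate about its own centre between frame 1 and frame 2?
21° clockwise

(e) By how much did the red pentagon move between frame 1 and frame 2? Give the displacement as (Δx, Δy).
(0.4, 0.4)

The red pentagon was at (4.2, 3.2) in frame 1 and (4.6, 3.6) in frame 2.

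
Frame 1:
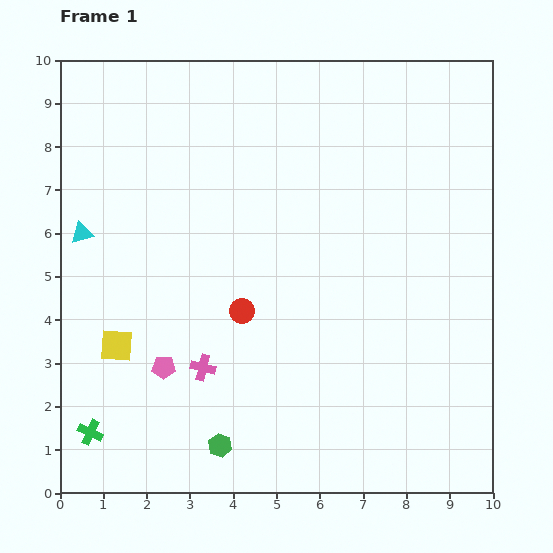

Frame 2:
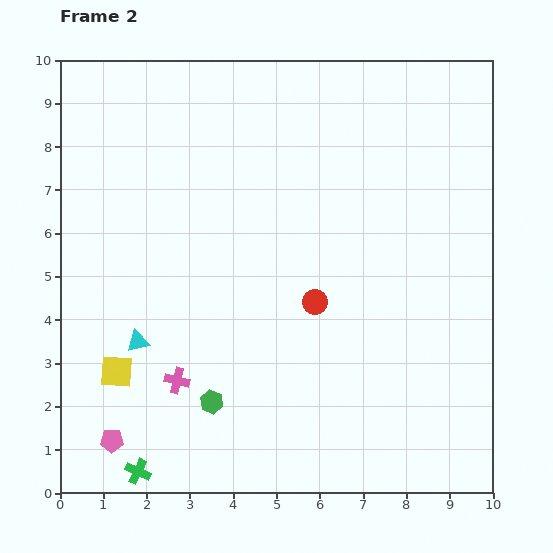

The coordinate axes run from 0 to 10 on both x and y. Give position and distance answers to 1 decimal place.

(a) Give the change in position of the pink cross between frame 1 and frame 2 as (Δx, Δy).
(-0.6, -0.3)

The pink cross was at (3.3, 2.9) in frame 1 and (2.7, 2.6) in frame 2.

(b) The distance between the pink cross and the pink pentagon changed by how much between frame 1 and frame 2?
+1.2

Distance in frame 1: 0.9. Distance in frame 2: 2.1.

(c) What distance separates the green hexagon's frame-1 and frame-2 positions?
1.0

The green hexagon moved from (3.7, 1.1) to (3.5, 2.1), a distance of √(0.2² + 1.0²) ≈ 1.0.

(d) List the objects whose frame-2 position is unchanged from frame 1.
none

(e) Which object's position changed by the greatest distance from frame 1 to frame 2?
the cyan triangle

(moved 2.8; next 2.1)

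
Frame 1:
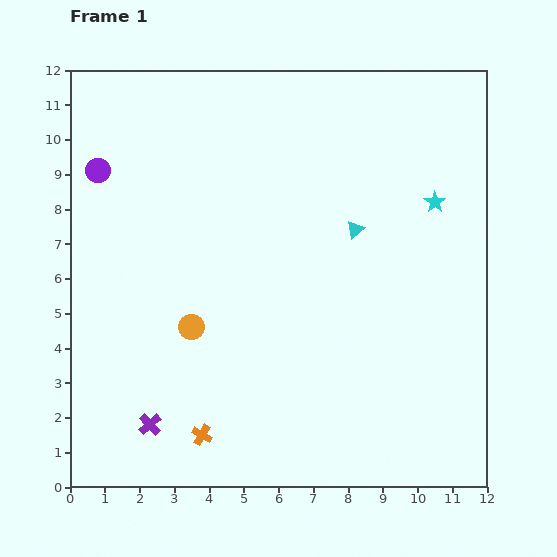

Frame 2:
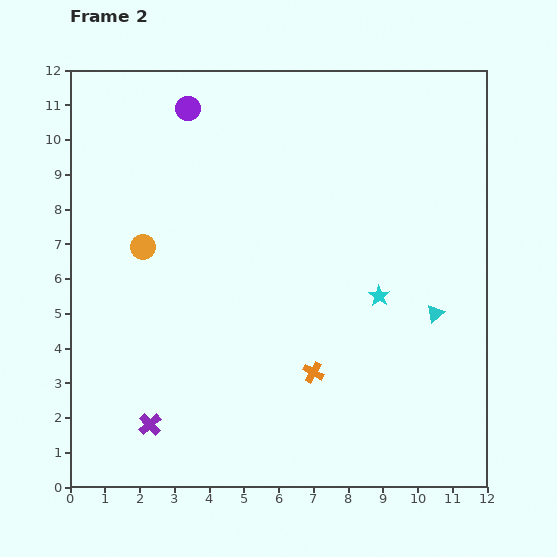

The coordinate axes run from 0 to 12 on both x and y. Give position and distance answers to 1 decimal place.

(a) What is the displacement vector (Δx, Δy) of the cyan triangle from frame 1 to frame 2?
(2.3, -2.4)

The cyan triangle was at (8.2, 7.4) in frame 1 and (10.5, 5.0) in frame 2.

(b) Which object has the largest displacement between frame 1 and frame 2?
the orange cross

(moved 3.7; next 3.3)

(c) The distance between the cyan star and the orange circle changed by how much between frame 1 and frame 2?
-1.0

Distance in frame 1: 7.9. Distance in frame 2: 6.9.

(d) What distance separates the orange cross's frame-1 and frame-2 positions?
3.7

The orange cross moved from (3.8, 1.5) to (7.0, 3.3), a distance of √(3.2² + 1.8²) ≈ 3.7.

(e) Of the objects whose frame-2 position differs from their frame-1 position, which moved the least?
the orange circle

(moved 2.7)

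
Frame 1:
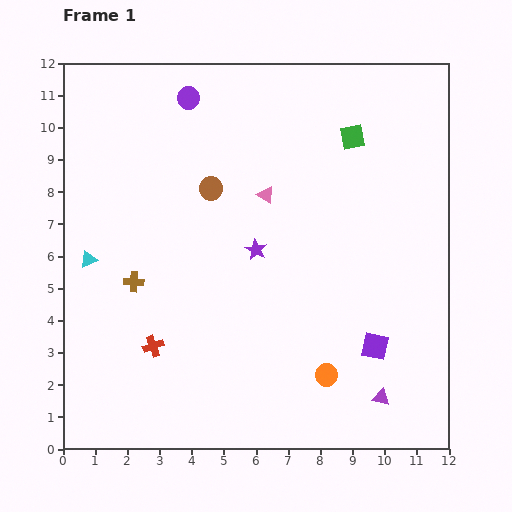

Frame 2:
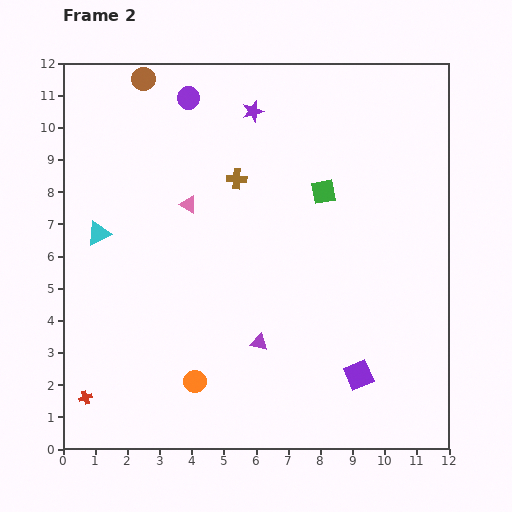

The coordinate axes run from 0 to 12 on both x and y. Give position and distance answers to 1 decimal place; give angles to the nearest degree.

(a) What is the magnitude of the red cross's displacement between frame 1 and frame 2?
2.6

The red cross moved from (2.8, 3.2) to (0.7, 1.6), a distance of √(2.1² + 1.6²) ≈ 2.6.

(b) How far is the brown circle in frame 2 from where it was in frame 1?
4.0

The brown circle moved from (4.6, 8.1) to (2.5, 11.5), a distance of √(2.1² + 3.4²) ≈ 4.0.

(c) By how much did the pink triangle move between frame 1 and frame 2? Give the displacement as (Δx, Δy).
(-2.4, -0.3)

The pink triangle was at (6.3, 7.9) in frame 1 and (3.9, 7.6) in frame 2.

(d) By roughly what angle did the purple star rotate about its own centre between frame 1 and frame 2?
30° clockwise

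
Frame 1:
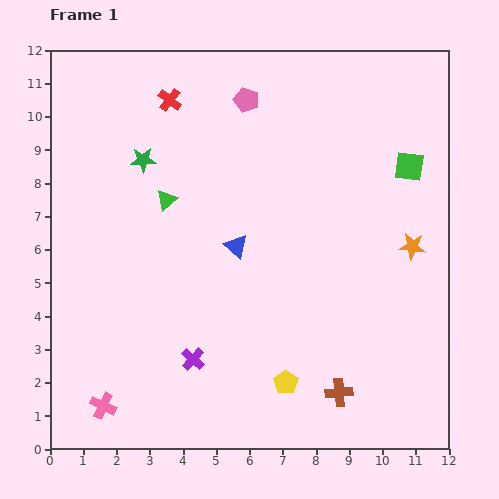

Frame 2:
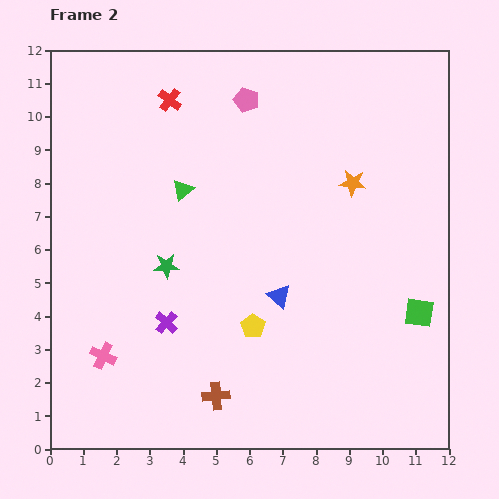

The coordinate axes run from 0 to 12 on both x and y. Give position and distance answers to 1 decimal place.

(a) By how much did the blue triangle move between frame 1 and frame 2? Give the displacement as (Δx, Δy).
(1.3, -1.5)

The blue triangle was at (5.6, 6.1) in frame 1 and (6.9, 4.6) in frame 2.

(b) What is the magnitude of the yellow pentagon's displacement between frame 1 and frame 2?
2.0

The yellow pentagon moved from (7.1, 2.0) to (6.1, 3.7), a distance of √(1.0² + 1.7²) ≈ 2.0.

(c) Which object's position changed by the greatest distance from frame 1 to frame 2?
the green square

(moved 4.4; next 3.7)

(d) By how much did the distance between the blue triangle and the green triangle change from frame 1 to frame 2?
+1.8

Distance in frame 1: 2.5. Distance in frame 2: 4.3.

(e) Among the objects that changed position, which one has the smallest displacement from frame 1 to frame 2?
the green triangle

(moved 0.6)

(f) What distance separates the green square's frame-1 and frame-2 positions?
4.4

The green square moved from (10.8, 8.5) to (11.1, 4.1), a distance of √(0.3² + 4.4²) ≈ 4.4.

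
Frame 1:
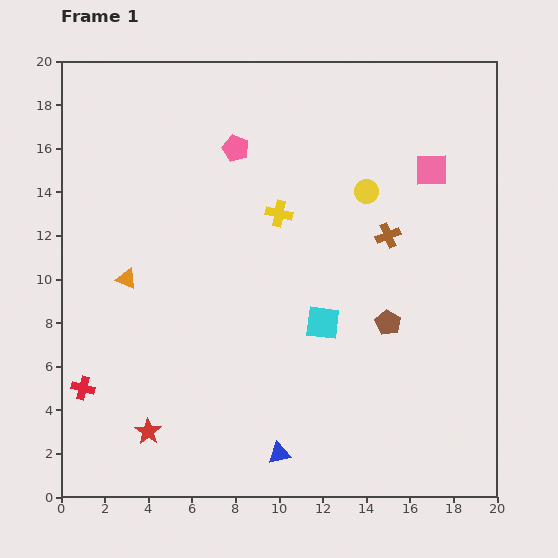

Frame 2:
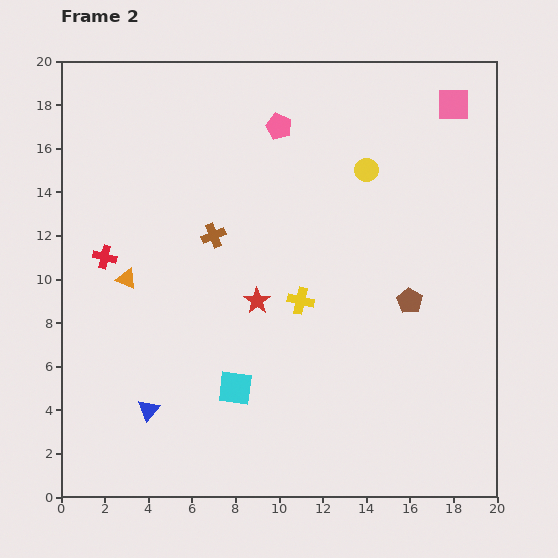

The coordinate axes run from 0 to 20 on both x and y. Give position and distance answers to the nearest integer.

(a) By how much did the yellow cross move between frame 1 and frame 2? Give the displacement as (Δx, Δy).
(1, -4)

The yellow cross was at (10, 13) in frame 1 and (11, 9) in frame 2.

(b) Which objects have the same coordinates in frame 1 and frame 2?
the orange triangle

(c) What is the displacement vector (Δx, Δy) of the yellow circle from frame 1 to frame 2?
(0, 1)

The yellow circle was at (14, 14) in frame 1 and (14, 15) in frame 2.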